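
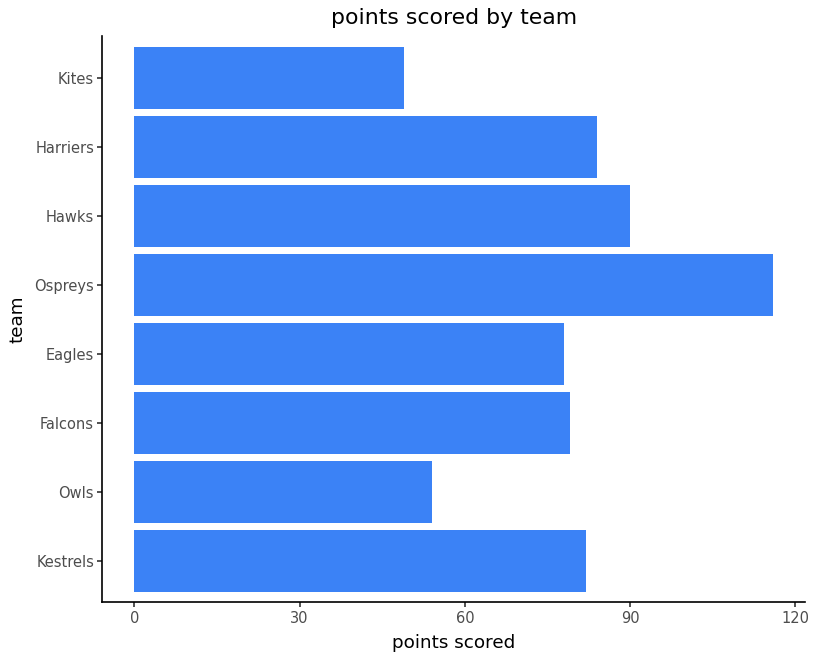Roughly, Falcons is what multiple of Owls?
≈ 1.6×

Falcons ≈ 80, Owls ≈ 50; 80/50 ≈ 1.6.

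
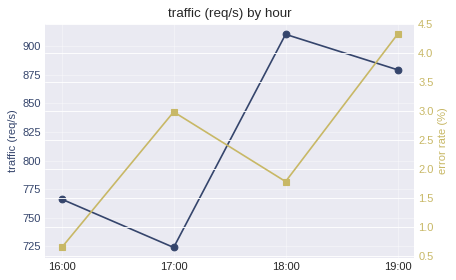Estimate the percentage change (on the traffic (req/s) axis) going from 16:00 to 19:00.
≈ +15.8%

16:00 ≈ 760, 19:00 ≈ 880; (880 − 760) / 760 ≈ +15.8%.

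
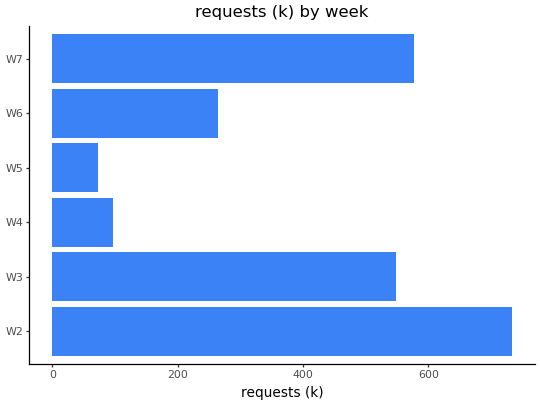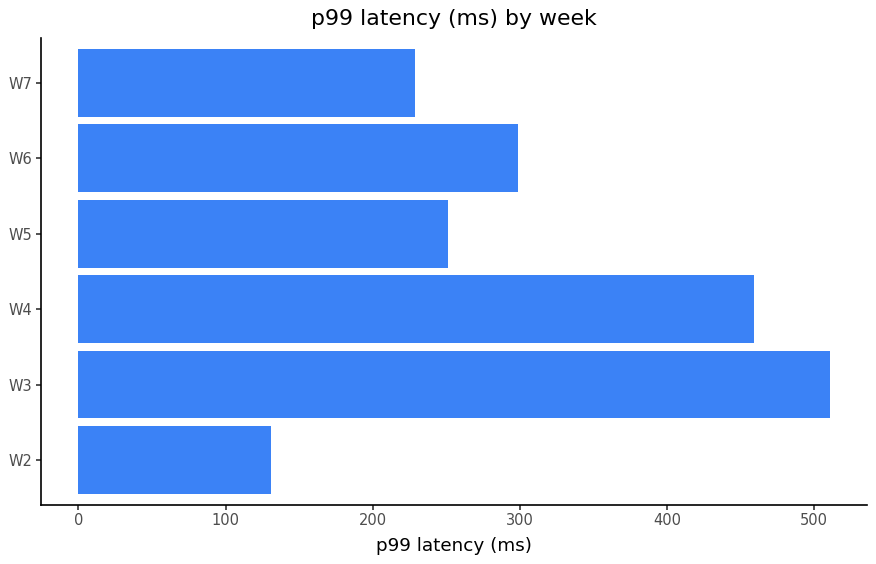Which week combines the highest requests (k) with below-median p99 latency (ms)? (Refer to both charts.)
Chart 2 median p99 latency (ms) ≈ 250; below-median weeks: W2, W5, W7. Among those, W2 has the highest requests (k) (≈ 700).

W2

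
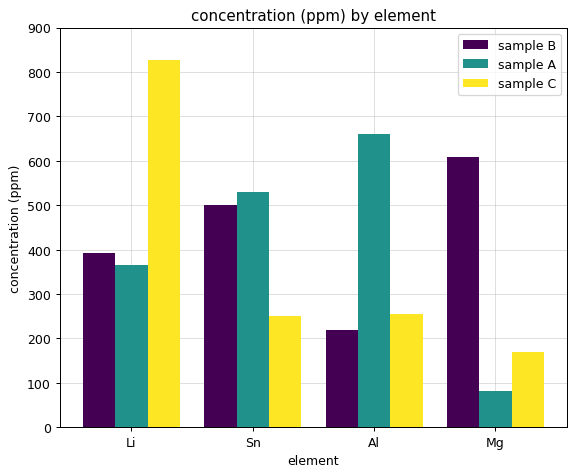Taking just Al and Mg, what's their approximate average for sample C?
≈ 250

(300 + 200) / 2 ≈ 250.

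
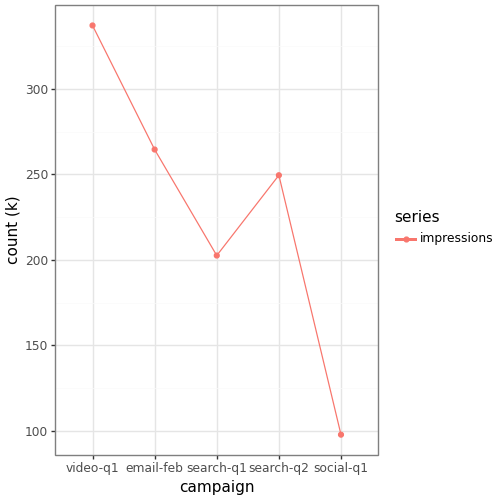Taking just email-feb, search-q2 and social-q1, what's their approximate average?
(260 + 240 + 100) / 3 ≈ 200.

≈ 200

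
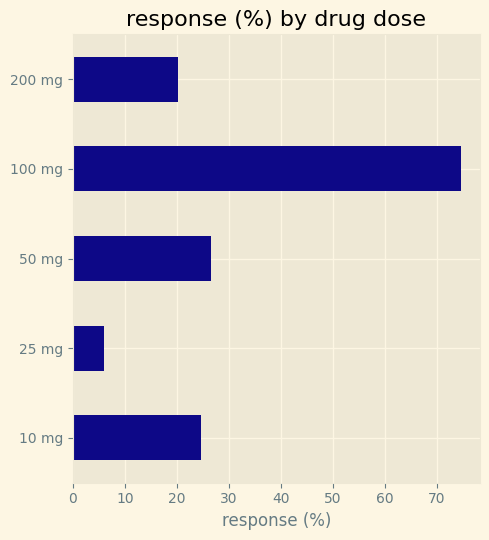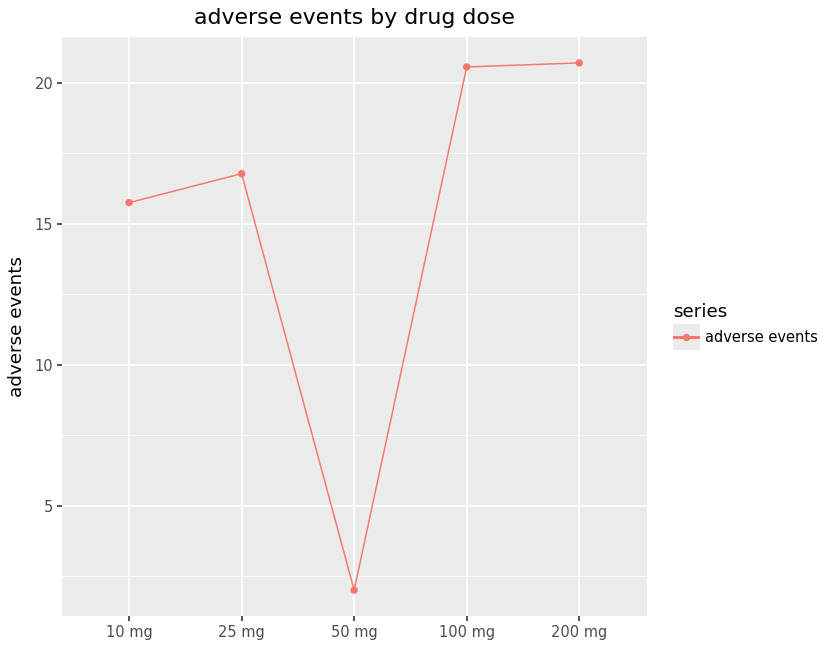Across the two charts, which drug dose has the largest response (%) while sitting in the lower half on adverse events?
50 mg

Chart 2 median adverse events ≈ 16; below-median drug doses: 10 mg, 50 mg. Among those, 50 mg has the highest response (%) (≈ 30).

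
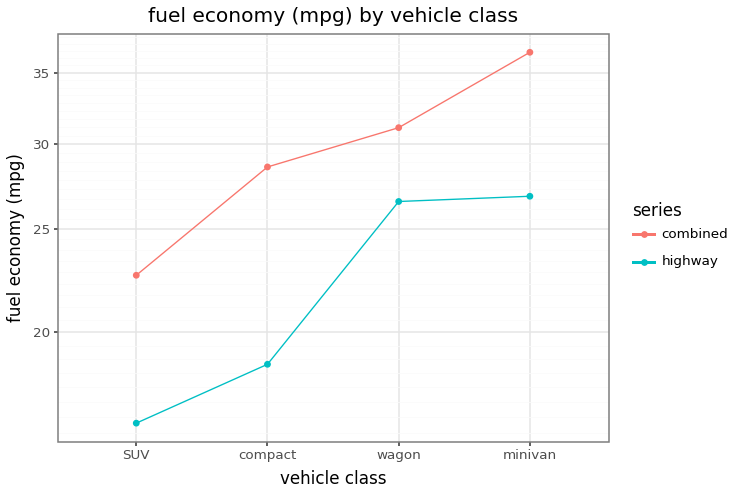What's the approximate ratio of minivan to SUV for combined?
≈ 1.64×

minivan ≈ 36, SUV ≈ 22; 36/22 ≈ 1.64.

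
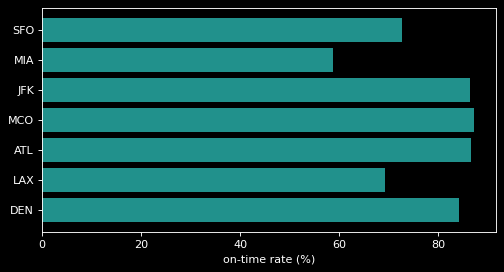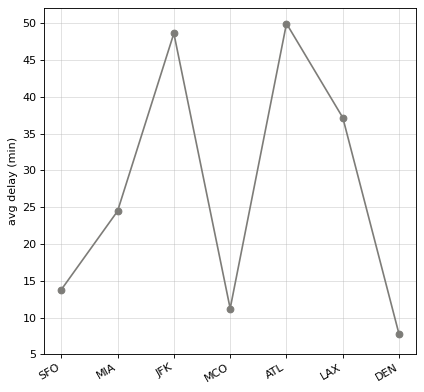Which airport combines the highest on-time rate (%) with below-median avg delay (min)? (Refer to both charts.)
Chart 2 median avg delay (min) ≈ 25; below-median airports: SFO, MCO, DEN. Among those, MCO has the highest on-time rate (%) (≈ 90).

MCO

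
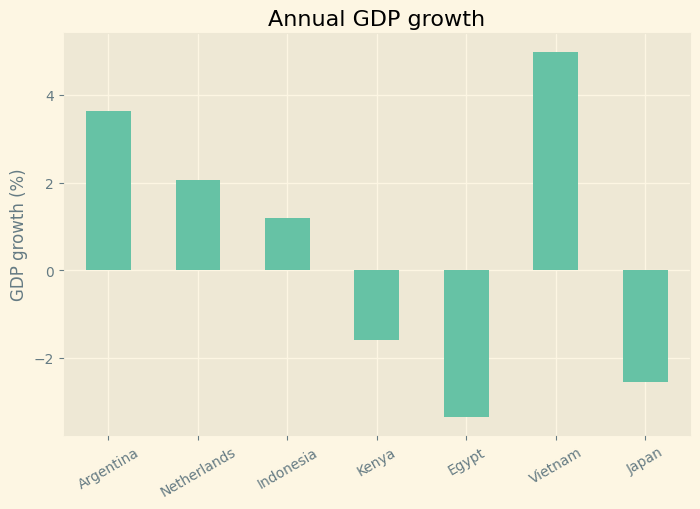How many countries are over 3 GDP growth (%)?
Above 3: Argentina, Vietnam.

2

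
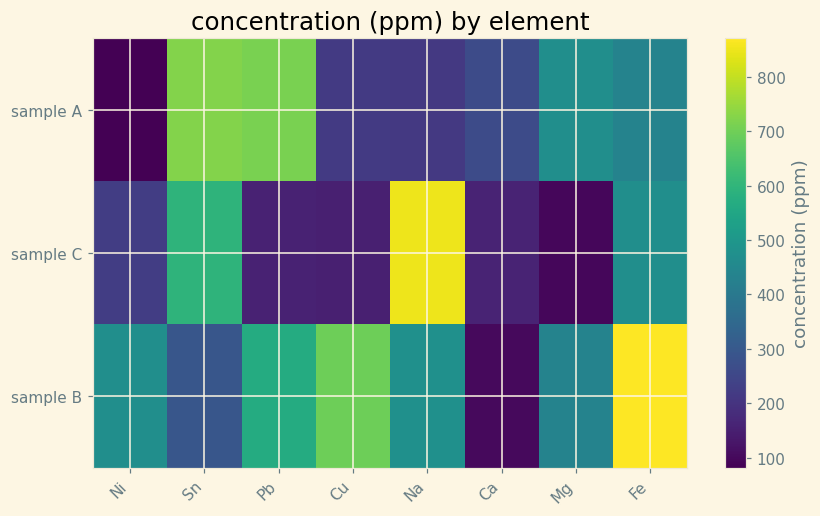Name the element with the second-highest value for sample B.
Cu

Top 3 for sample B: Fe ≈ 900, Cu ≈ 700, Pb ≈ 600.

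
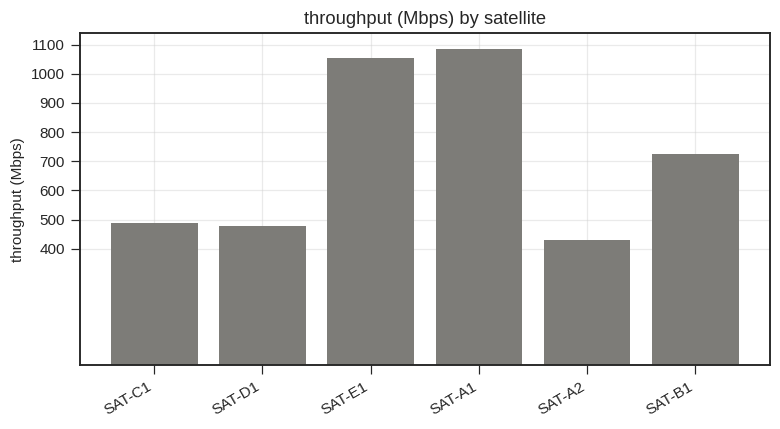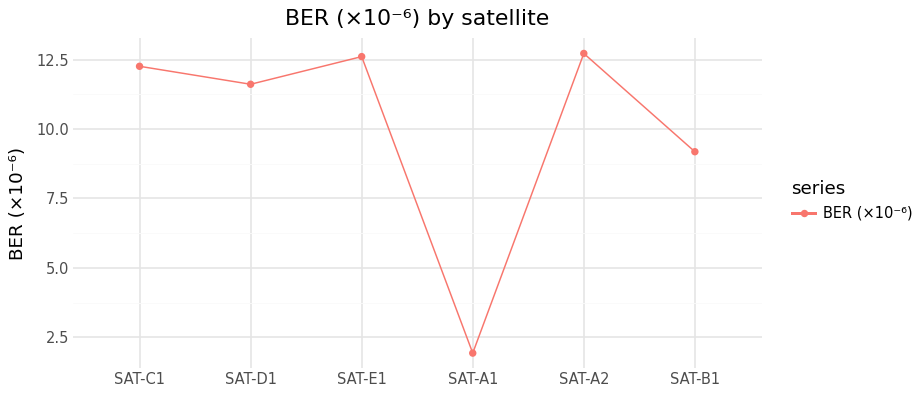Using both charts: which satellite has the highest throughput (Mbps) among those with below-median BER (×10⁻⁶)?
SAT-A1

Chart 2 median BER (×10⁻⁶) ≈ 12; below-median satellites: SAT-D1, SAT-A1, SAT-B1. Among those, SAT-A1 has the highest throughput (Mbps) (≈ 1100).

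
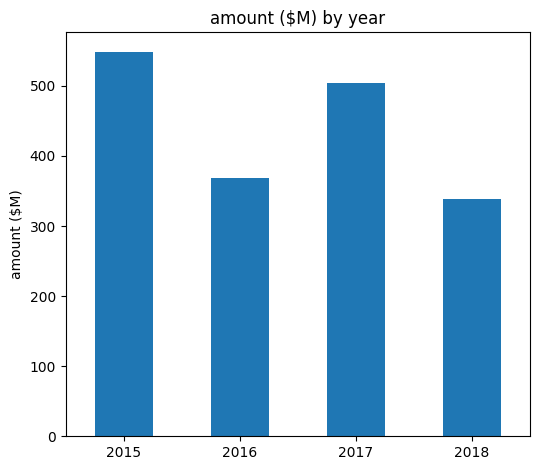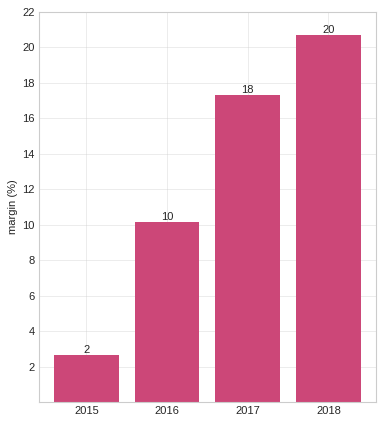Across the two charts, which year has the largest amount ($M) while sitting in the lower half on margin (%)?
Chart 2 median margin (%) ≈ 14; below-median years: 2015, 2016. Among those, 2015 has the highest amount ($M) (≈ 500).

2015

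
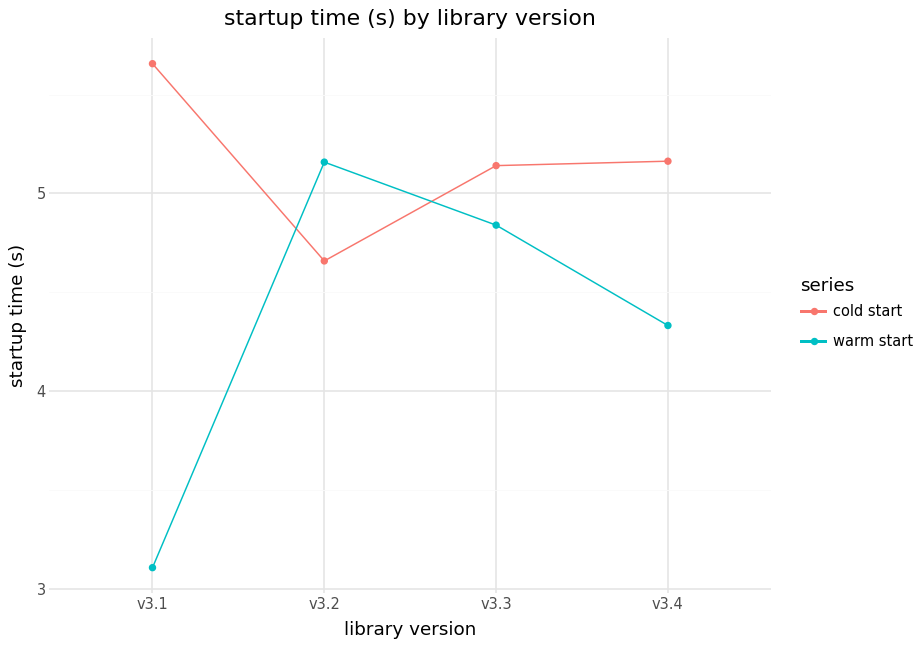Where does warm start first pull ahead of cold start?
v3.1: warm start ≈ 3.0 vs cold start ≈ 5.5 (not yet); v3.2: warm start ≈ 5.0 vs cold start ≈ 4.5 (first crossover).

v3.2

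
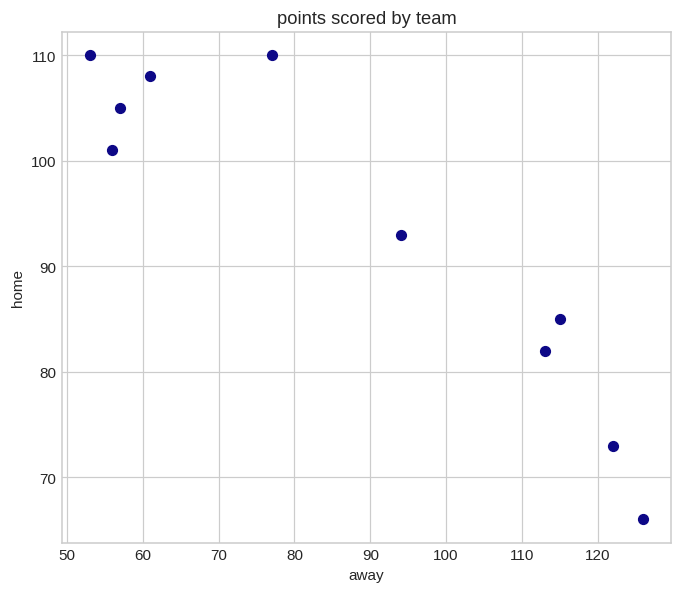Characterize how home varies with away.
negative, strong

Points are negatively correlated; strong (|r| ≈ 0.9).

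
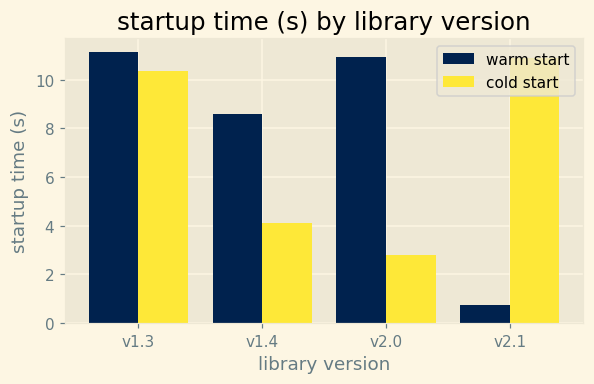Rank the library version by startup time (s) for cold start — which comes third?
Top 4 for cold start: v2.1 ≈ 11, v1.3 ≈ 10, v1.4 ≈ 4, v2.0 ≈ 3.

v1.4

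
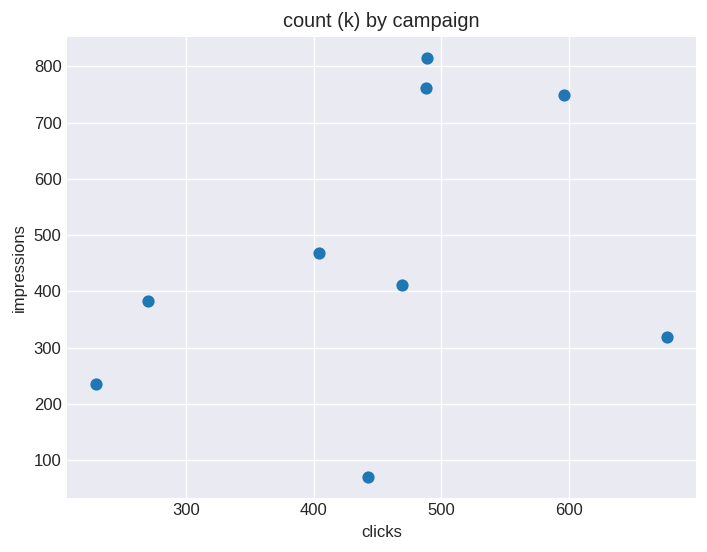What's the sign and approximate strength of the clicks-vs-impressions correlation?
Points are positively correlated; weak (|r| ≈ 0.3).

positive, weak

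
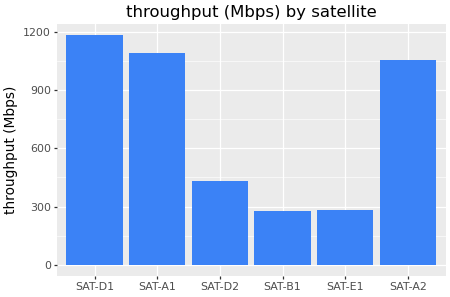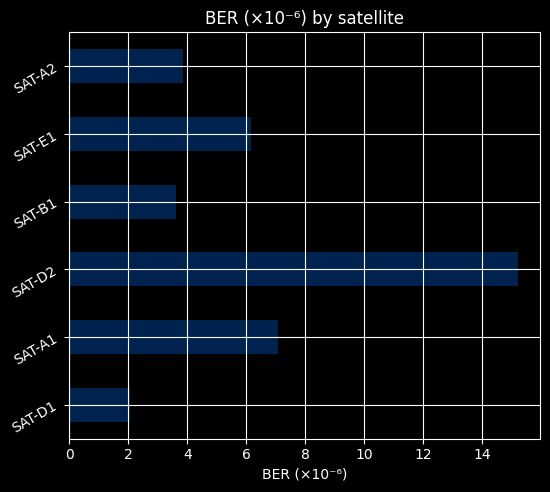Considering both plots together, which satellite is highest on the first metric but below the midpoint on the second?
SAT-D1

Chart 2 median BER (×10⁻⁶) ≈ 6; below-median satellites: SAT-D1, SAT-B1, SAT-A2. Among those, SAT-D1 has the highest throughput (Mbps) (≈ 1200).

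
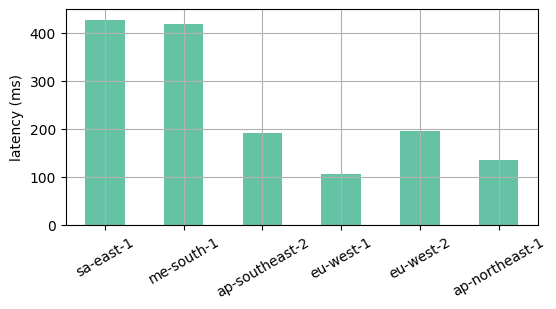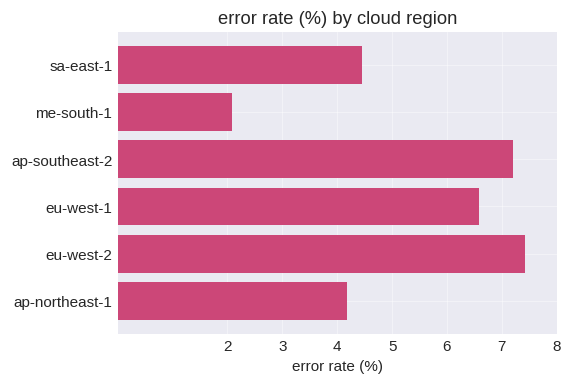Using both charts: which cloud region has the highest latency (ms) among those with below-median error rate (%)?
Chart 2 median error rate (%) ≈ 6; below-median cloud regions: sa-east-1, me-south-1, ap-northeast-1. Among those, sa-east-1 has the highest latency (ms) (≈ 450).

sa-east-1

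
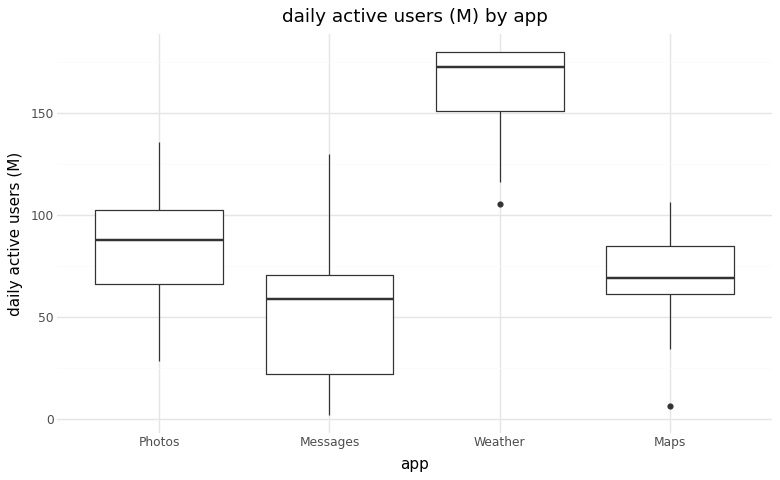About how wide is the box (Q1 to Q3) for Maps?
Q3 ≈ 80, Q1 ≈ 60; IQR ≈ 20.

≈ 20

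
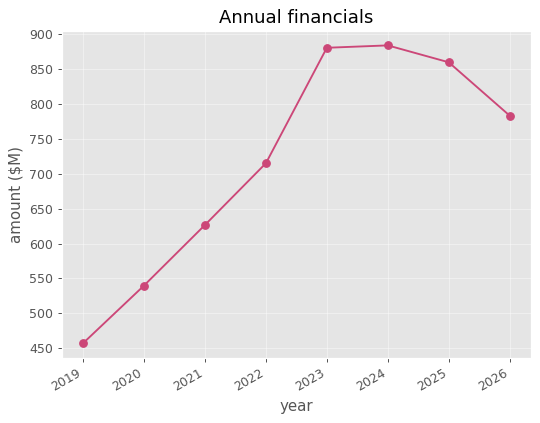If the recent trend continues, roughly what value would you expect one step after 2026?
≈ 750

Last three: 900, 850, 800 → slope ≈ -50/step → next ≈ 750.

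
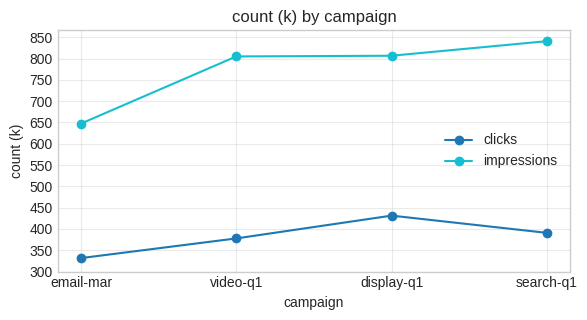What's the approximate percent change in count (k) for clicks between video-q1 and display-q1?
≈ +12.5%

video-q1 ≈ 400, display-q1 ≈ 450; (450 − 400) / 400 ≈ +12.5%.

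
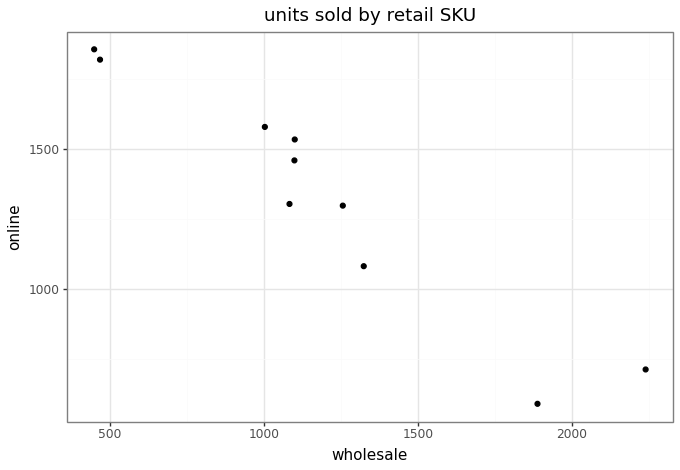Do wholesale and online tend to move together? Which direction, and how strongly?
Points are negatively correlated; strong (|r| ≈ 1.0).

negative, strong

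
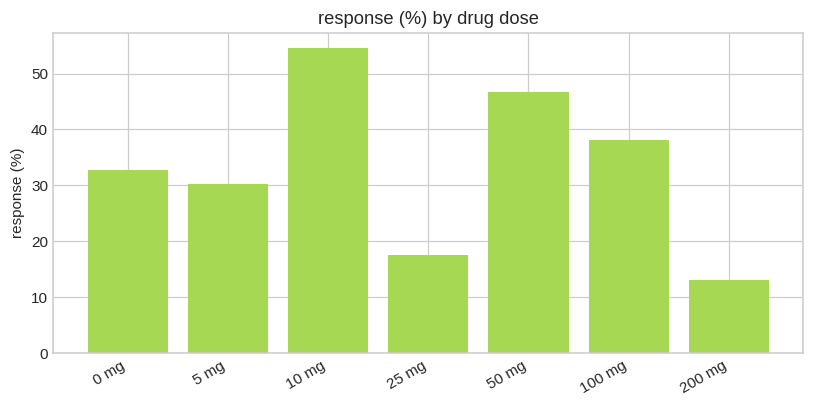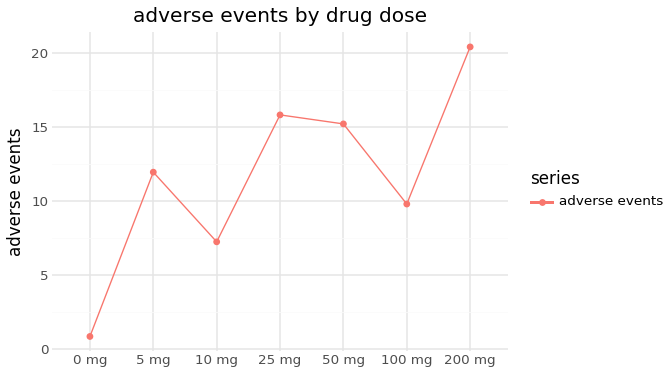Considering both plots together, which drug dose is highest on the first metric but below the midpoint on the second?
Chart 2 median adverse events ≈ 12; below-median drug doses: 0 mg, 10 mg, 100 mg. Among those, 10 mg has the highest response (%) (≈ 55).

10 mg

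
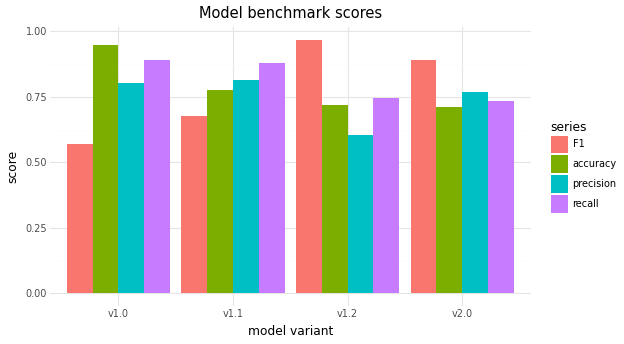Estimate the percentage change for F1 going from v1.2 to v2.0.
v1.2 ≈ 1.0, v2.0 ≈ 0.9; (0.9 − 1.0) / 1.0 ≈ -10%.

≈ -10%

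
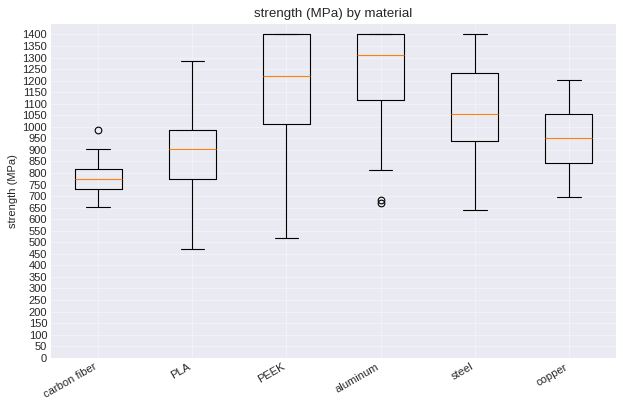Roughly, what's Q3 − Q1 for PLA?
≈ 250

Q3 ≈ 1000, Q1 ≈ 750; IQR ≈ 250.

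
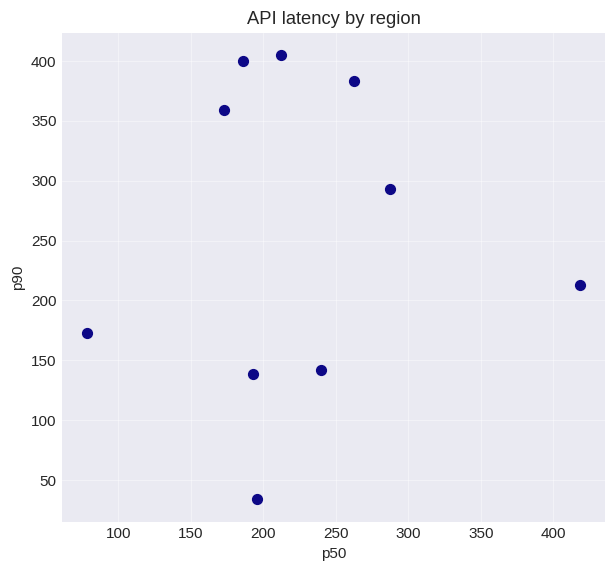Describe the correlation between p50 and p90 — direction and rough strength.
Points are roughly uncorrelated; weak (|r| ≈ 0.1).

no clear correlation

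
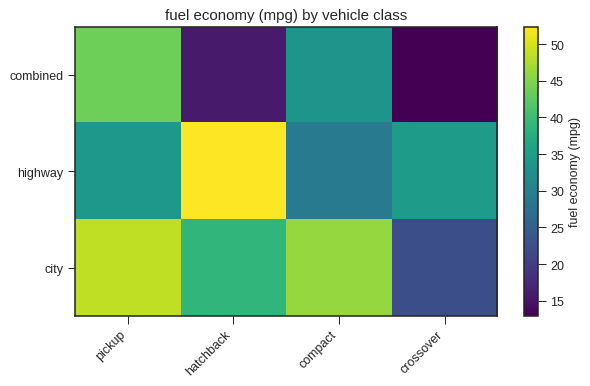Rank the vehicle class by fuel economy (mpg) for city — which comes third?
Top 4 for city: pickup ≈ 50, compact ≈ 45, hatchback ≈ 40, crossover ≈ 20.

hatchback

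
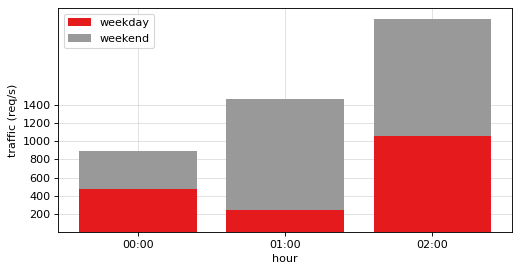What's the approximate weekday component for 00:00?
weekday top ≈ 400, bottom ≈ 0; segment ≈ 400.

≈ 400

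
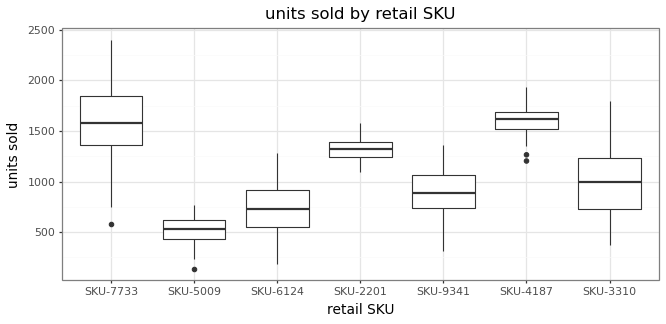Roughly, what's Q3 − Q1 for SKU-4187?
Q3 ≈ 1700, Q1 ≈ 1500; IQR ≈ 200.

≈ 200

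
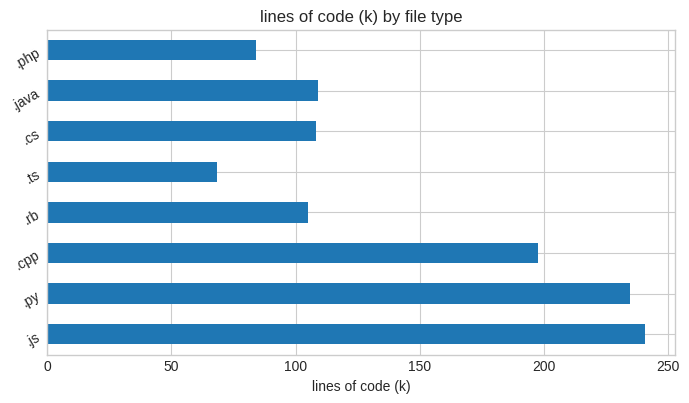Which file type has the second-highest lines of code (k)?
.py

Top 3: .js ≈ 250, .py ≈ 225, .cpp ≈ 200.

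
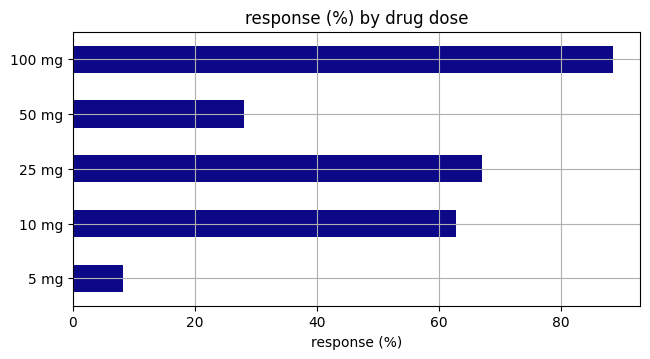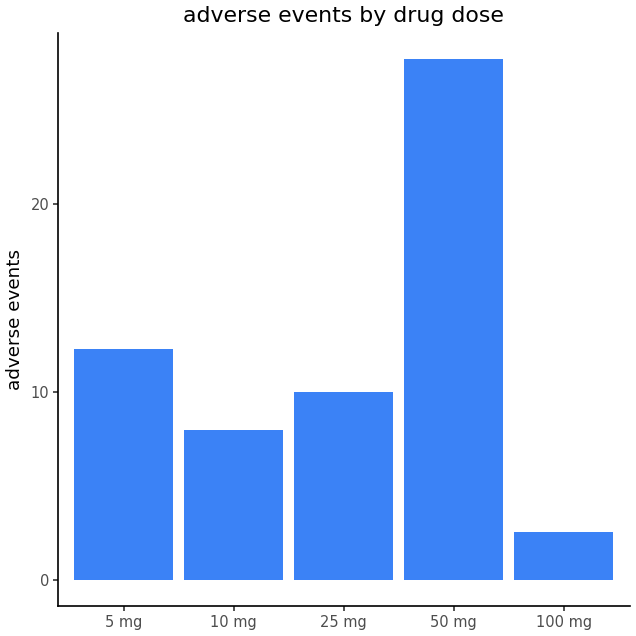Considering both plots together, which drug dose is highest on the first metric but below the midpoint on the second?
100 mg

Chart 2 median adverse events ≈ 10; below-median drug doses: 10 mg, 100 mg. Among those, 100 mg has the highest response (%) (≈ 90).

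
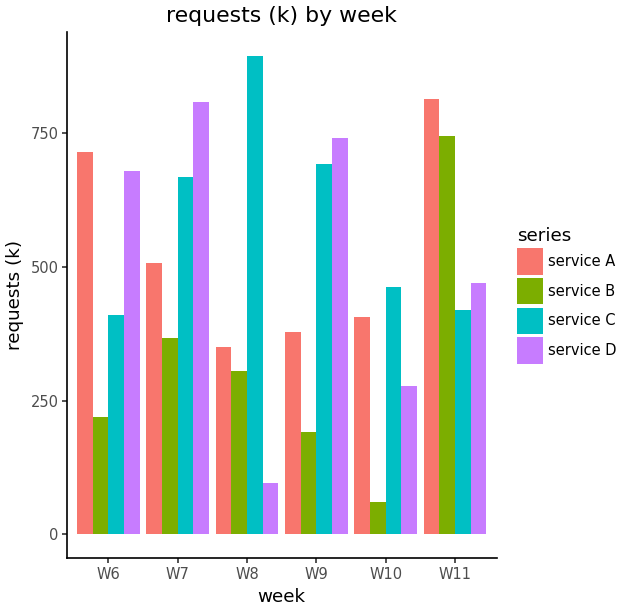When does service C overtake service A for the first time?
W6: service C ≈ 400 vs service A ≈ 700 (not yet); W7: service C ≈ 700 vs service A ≈ 500 (first crossover).

W7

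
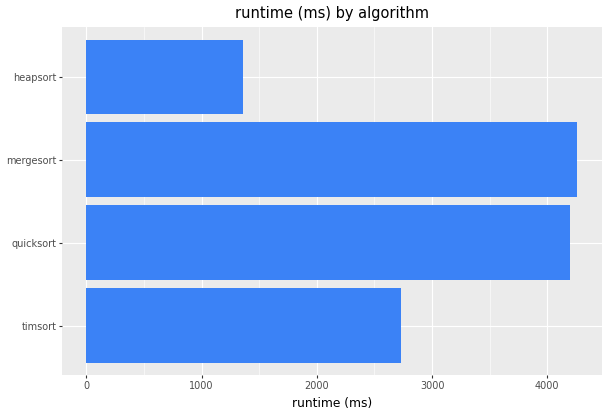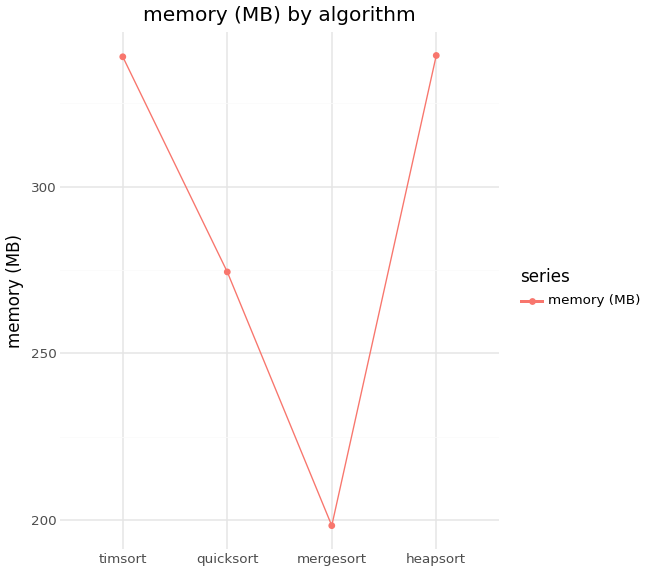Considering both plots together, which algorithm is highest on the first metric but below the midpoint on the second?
mergesort

Chart 2 median memory (MB) ≈ 300; below-median algorithms: quicksort, mergesort. Among those, mergesort has the highest runtime (ms) (≈ 4500).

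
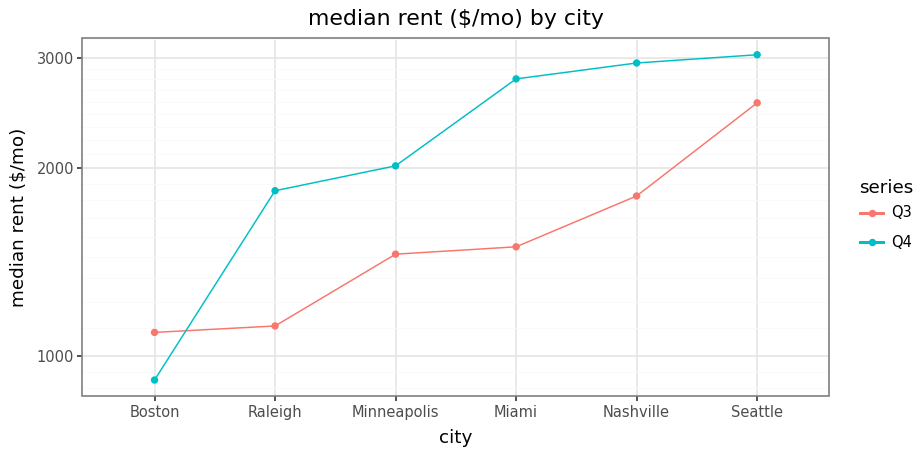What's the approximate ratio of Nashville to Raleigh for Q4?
Nashville ≈ 3000, Raleigh ≈ 1800; 3000/1800 ≈ 1.67.

≈ 1.67×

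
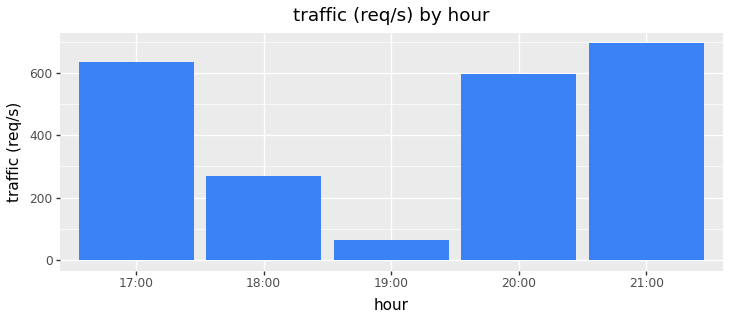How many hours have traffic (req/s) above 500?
3

Above 500: 17:00, 20:00, 21:00.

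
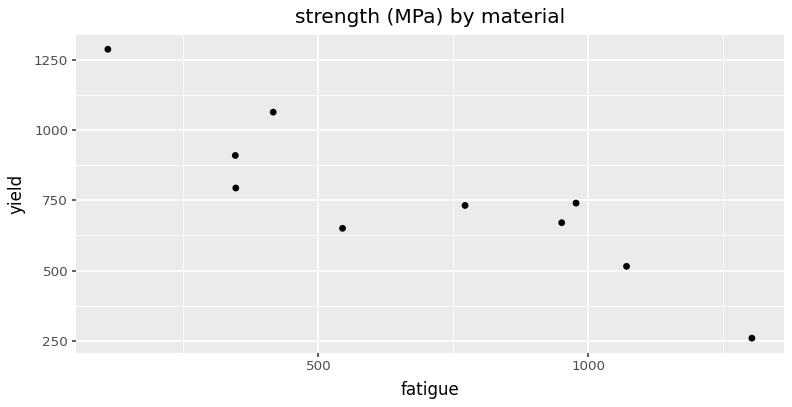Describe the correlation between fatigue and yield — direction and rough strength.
negative, strong

Points are negatively correlated; strong (|r| ≈ 0.9).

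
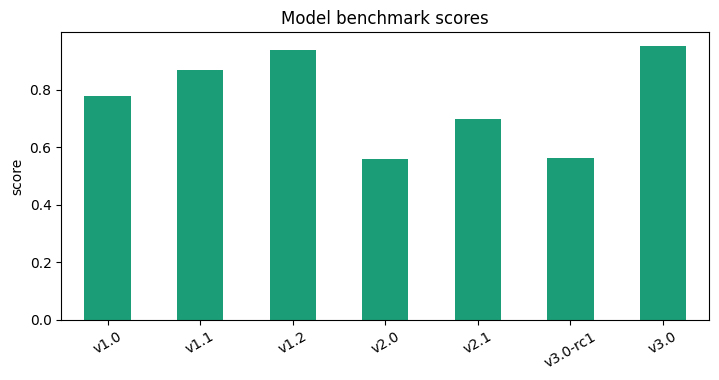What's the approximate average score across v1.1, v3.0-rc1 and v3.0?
(0.9 + 0.6 + 1.0) / 3 ≈ 0.83.

≈ 0.83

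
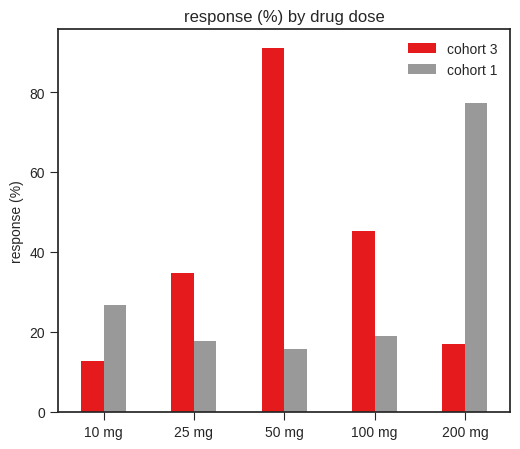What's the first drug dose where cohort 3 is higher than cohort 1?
10 mg: cohort 3 ≈ 10 vs cohort 1 ≈ 30 (not yet); 25 mg: cohort 3 ≈ 30 vs cohort 1 ≈ 20 (first crossover).

25 mg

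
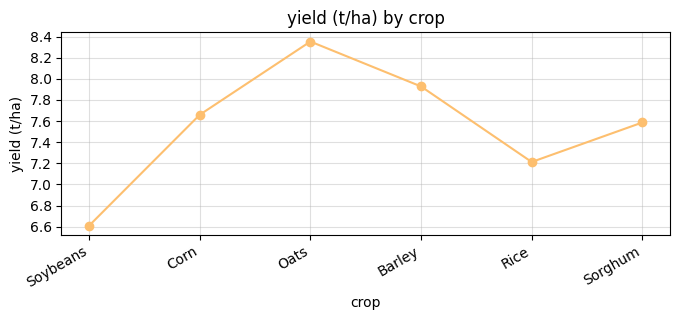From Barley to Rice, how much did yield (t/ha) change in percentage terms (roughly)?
≈ -10%

Barley ≈ 8.0, Rice ≈ 7.2; (7.2 − 8.0) / 8.0 ≈ -10%.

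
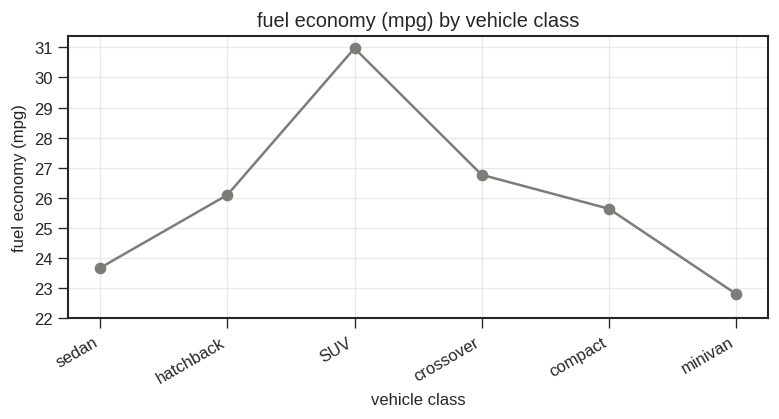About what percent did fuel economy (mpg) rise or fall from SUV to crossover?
SUV ≈ 31, crossover ≈ 27; (27 − 31) / 31 ≈ -12.9%.

≈ -12.9%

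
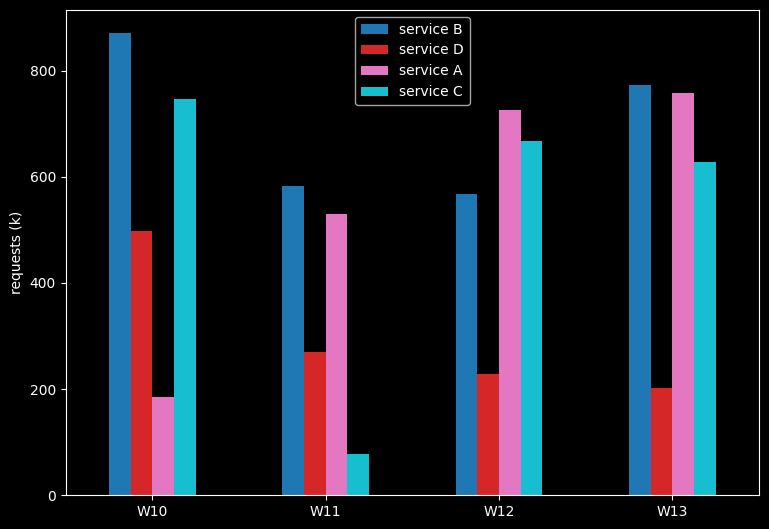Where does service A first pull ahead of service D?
W11

W10: service A ≈ 200 vs service D ≈ 500 (not yet); W11: service A ≈ 500 vs service D ≈ 300 (first crossover).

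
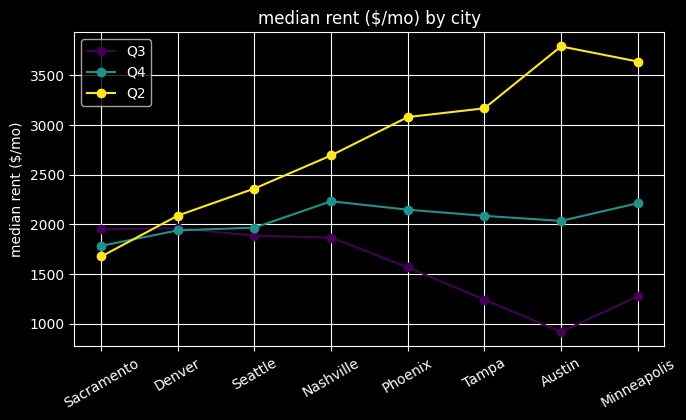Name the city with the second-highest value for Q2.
Top 3 for Q2: Austin ≈ 4000, Minneapolis ≈ 3500, Tampa ≈ 3000.

Minneapolis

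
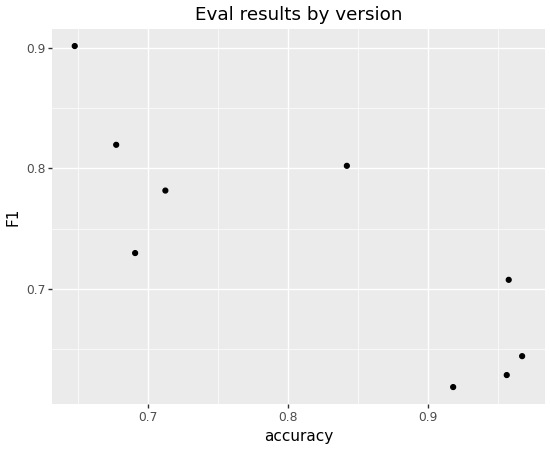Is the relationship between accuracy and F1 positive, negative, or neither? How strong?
negative, strong

Points are negatively correlated; strong (|r| ≈ 0.8).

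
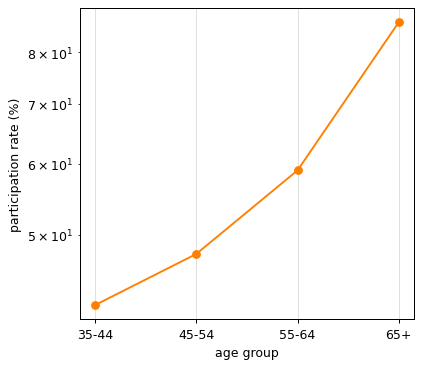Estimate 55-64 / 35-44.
55-64 ≈ 60, 35-44 ≈ 40; 60/40 ≈ 1.5.

≈ 1.5×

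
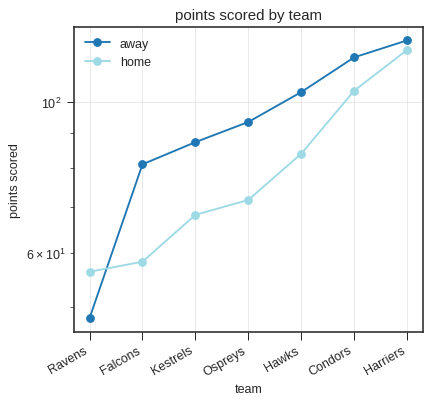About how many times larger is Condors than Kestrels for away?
≈ 1.33×

Condors ≈ 120, Kestrels ≈ 90; 120/90 ≈ 1.33.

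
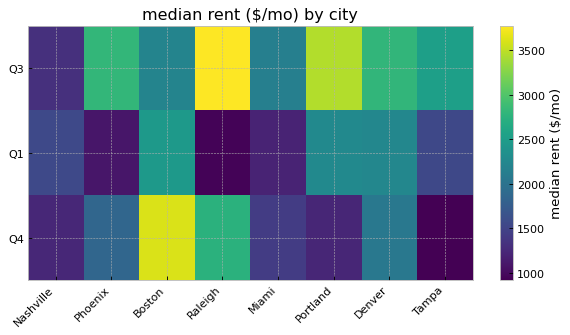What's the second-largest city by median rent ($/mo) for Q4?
Top 3 for Q4: Boston ≈ 3500, Raleigh ≈ 2500, Denver ≈ 2000.

Raleigh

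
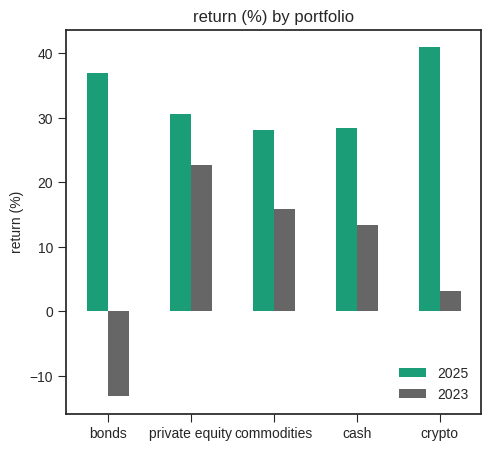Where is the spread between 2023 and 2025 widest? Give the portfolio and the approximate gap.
bonds, ≈ 50 %

bonds: 2023 ≈ -15, 2025 ≈ 35 → gap ≈ 50. Next-largest (crypto) is only ≈ 35.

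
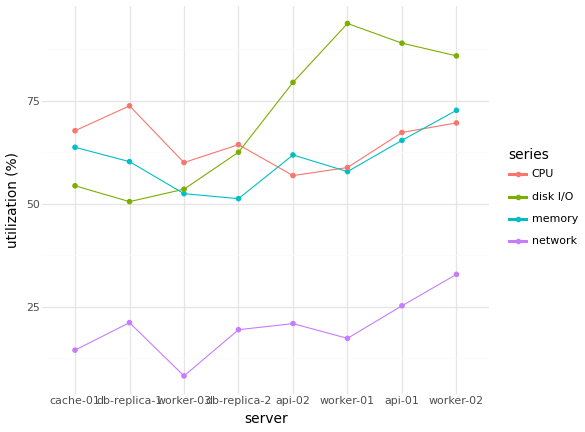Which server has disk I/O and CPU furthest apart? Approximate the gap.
worker-01: disk I/O ≈ 90, CPU ≈ 60 → gap ≈ 30. Next-largest (db-replica-1) is only ≈ 20.

worker-01, ≈ 30 %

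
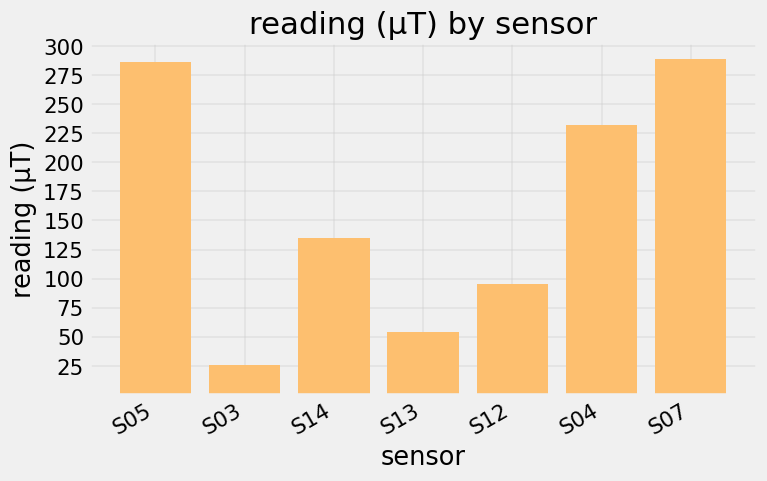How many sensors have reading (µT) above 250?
Above 250: S05, S07.

2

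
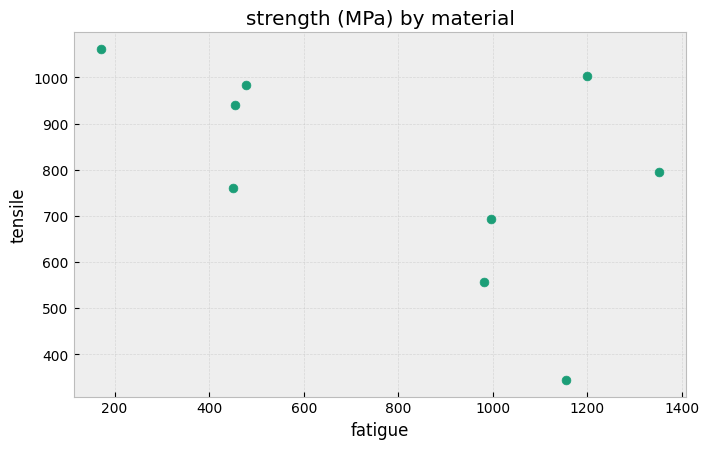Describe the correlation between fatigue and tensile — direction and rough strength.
Points are negatively correlated; moderate (|r| ≈ 0.5).

negative, moderate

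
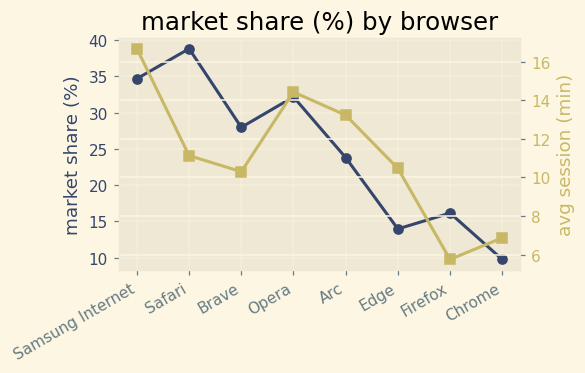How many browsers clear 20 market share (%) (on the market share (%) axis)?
5

Above 20: Samsung Internet, Safari, Brave, Opera, Arc.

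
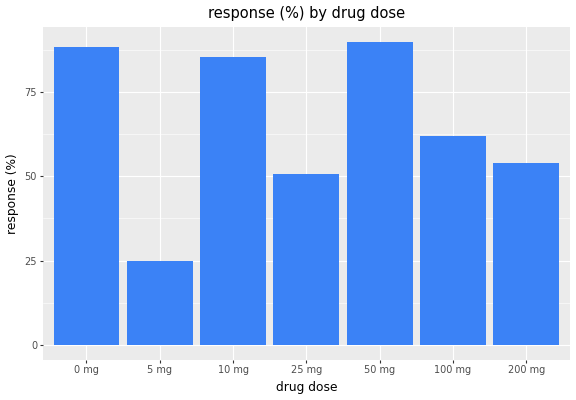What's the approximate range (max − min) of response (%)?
Max 50 mg ≈ 90, min 5 mg ≈ 20; range ≈ 70.

≈ 70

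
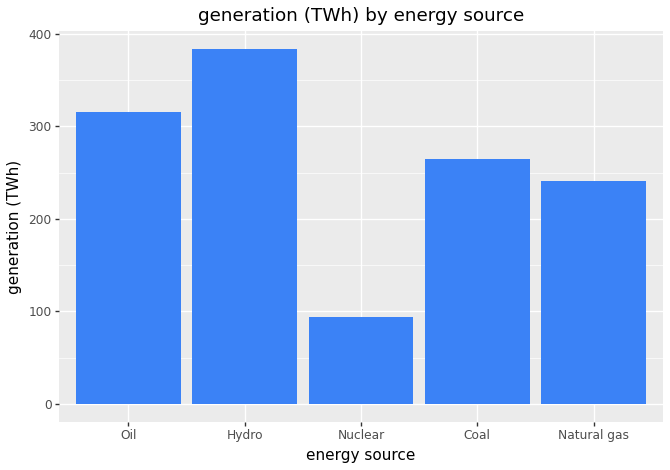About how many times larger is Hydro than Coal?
≈ 1.6×

Hydro ≈ 400, Coal ≈ 250; 400/250 ≈ 1.6.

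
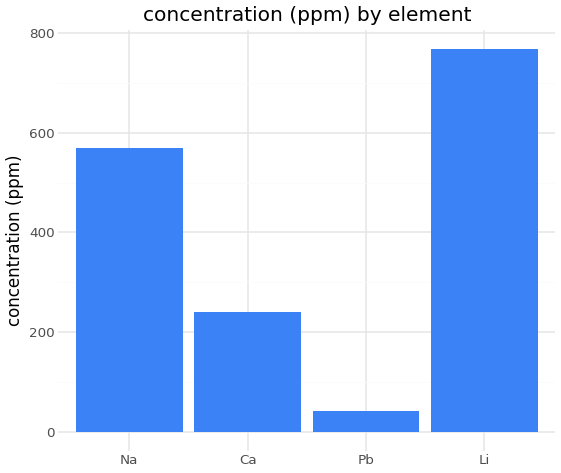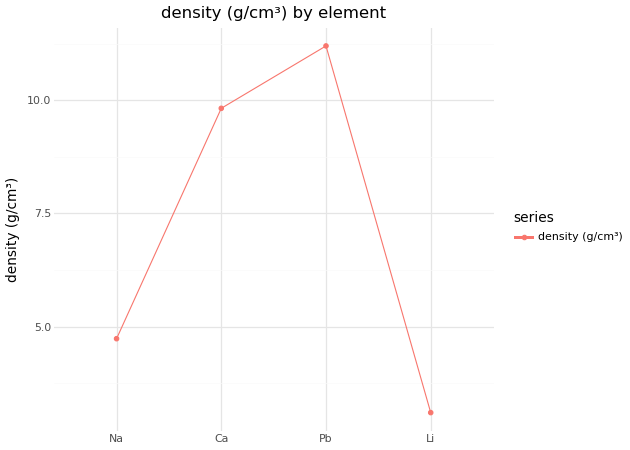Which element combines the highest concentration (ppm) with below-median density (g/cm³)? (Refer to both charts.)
Li

Chart 2 median density (g/cm³) ≈ 8; below-median elements: Na, Li. Among those, Li has the highest concentration (ppm) (≈ 800).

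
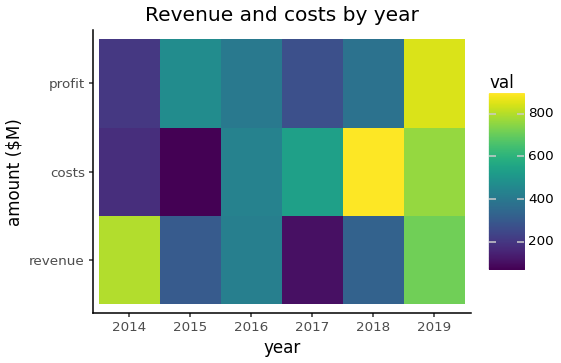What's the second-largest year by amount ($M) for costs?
Top 3 for costs: 2018 ≈ 900, 2019 ≈ 800, 2017 ≈ 500.

2019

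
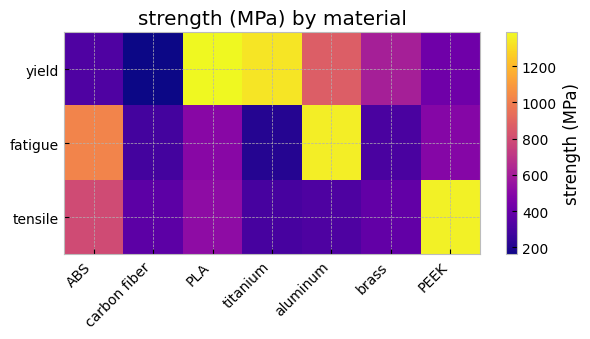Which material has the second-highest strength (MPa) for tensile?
ABS

Top 3 for tensile: PEEK ≈ 1400, ABS ≈ 800, PLA ≈ 600.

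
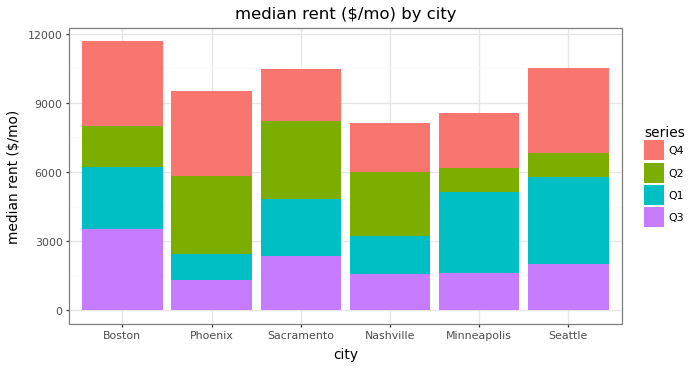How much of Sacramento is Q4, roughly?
Q4 top ≈ 10000, bottom ≈ 8000; segment ≈ 2000.

≈ 2000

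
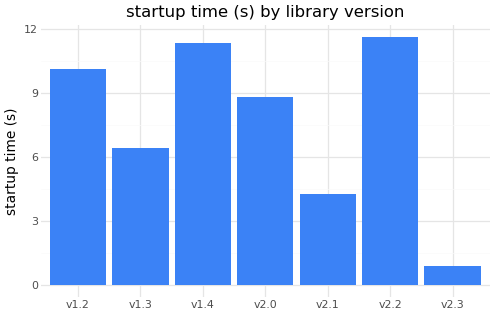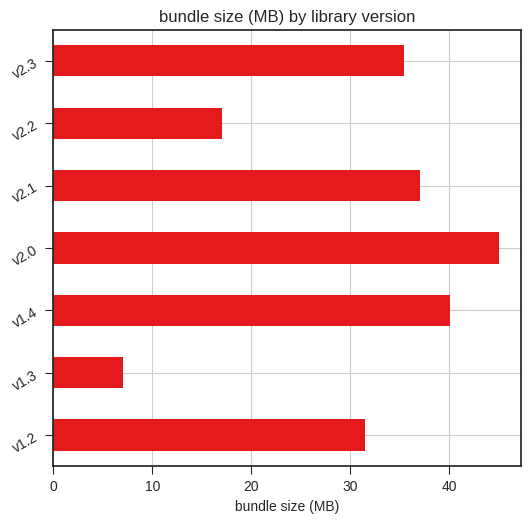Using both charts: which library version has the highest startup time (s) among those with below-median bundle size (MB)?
Chart 2 median bundle size (MB) ≈ 35; below-median library versions: v1.2, v1.3, v2.2. Among those, v2.2 has the highest startup time (s) (≈ 12).

v2.2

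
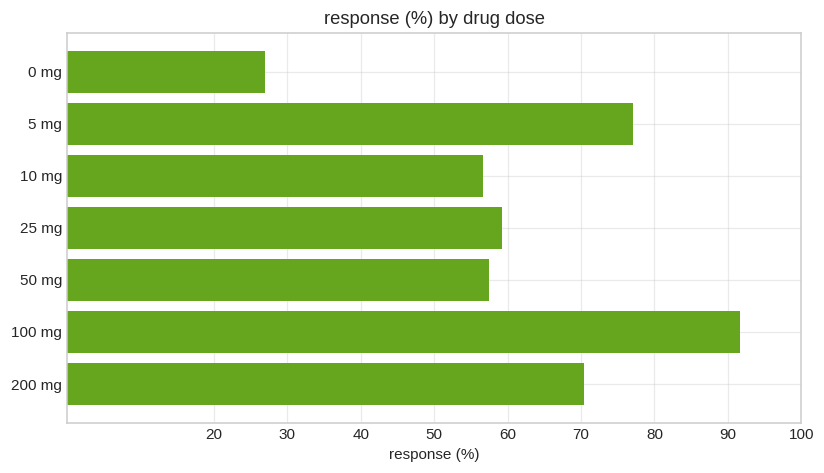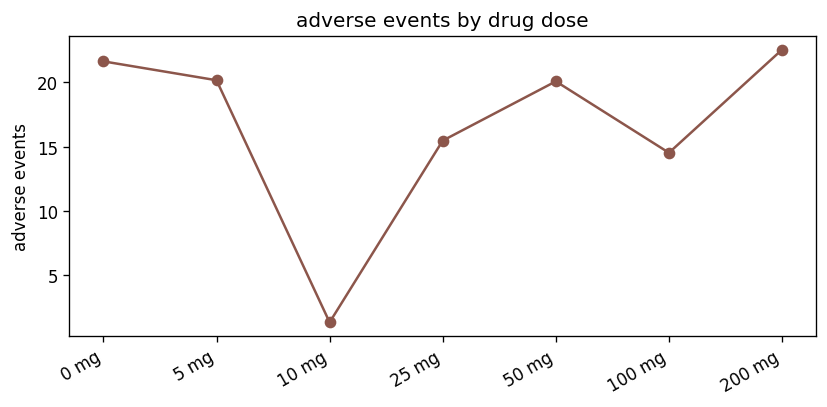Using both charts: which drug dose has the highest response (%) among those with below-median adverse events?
100 mg

Chart 2 median adverse events ≈ 20; below-median drug doses: 10 mg, 25 mg, 100 mg. Among those, 100 mg has the highest response (%) (≈ 90).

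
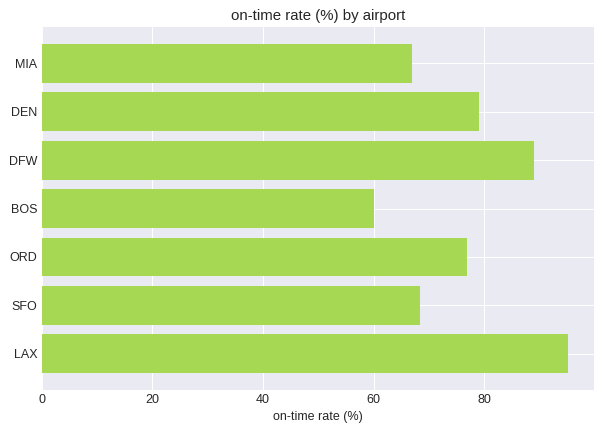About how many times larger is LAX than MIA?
≈ 1.43×

LAX ≈ 100, MIA ≈ 70; 100/70 ≈ 1.43.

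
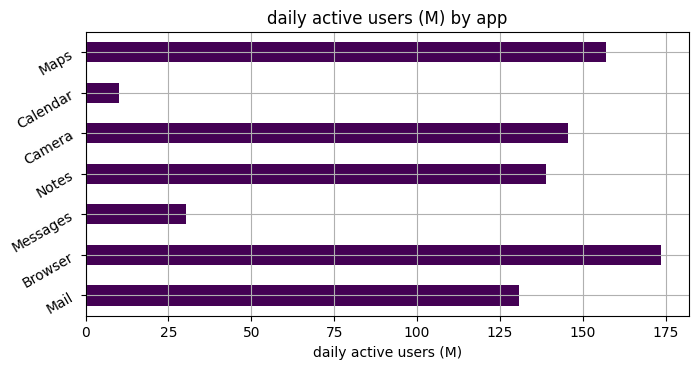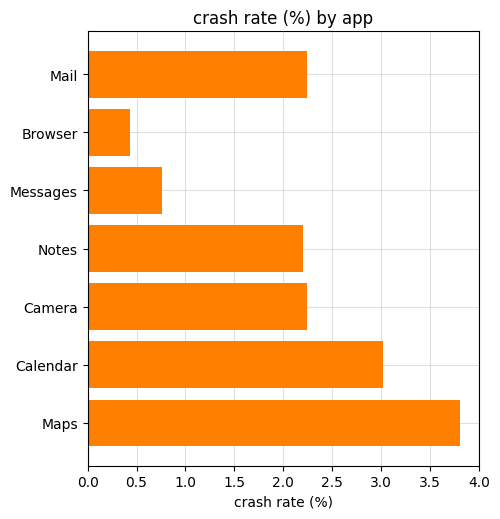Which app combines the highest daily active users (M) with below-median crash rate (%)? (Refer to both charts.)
Browser

Chart 2 median crash rate (%) ≈ 2; below-median apps: Browser, Messages, Notes. Among those, Browser has the highest daily active users (M) (≈ 180).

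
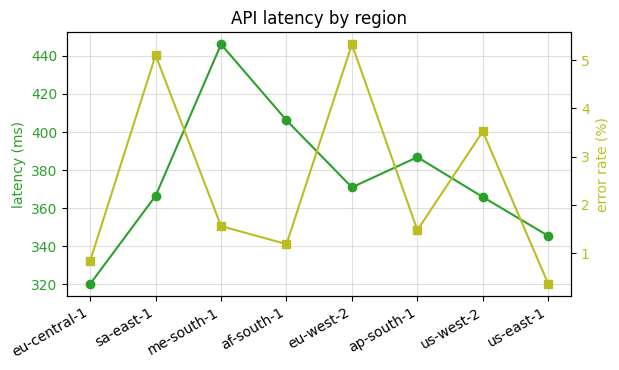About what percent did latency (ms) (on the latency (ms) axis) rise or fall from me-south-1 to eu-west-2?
≈ -13.6%

me-south-1 ≈ 440, eu-west-2 ≈ 380; (380 − 440) / 440 ≈ -13.6%.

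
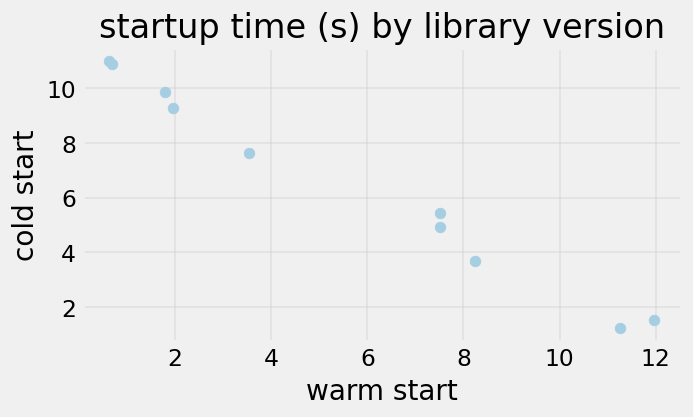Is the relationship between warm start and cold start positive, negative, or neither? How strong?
negative, strong

Points are negatively correlated; strong (|r| ≈ 1.0).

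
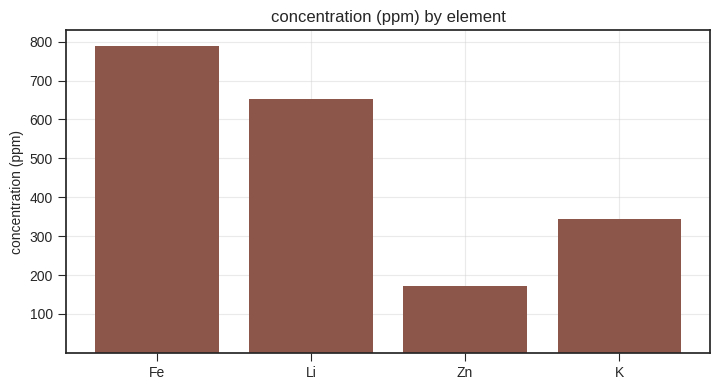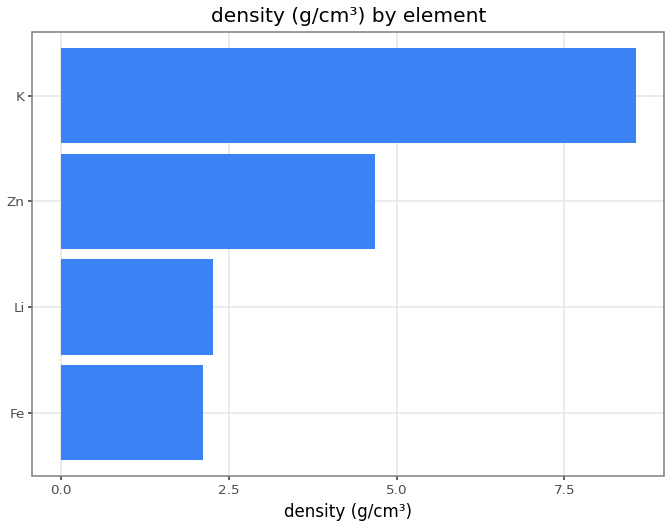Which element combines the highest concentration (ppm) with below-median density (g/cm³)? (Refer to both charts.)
Chart 2 median density (g/cm³) ≈ 3; below-median elements: Fe, Li. Among those, Fe has the highest concentration (ppm) (≈ 800).

Fe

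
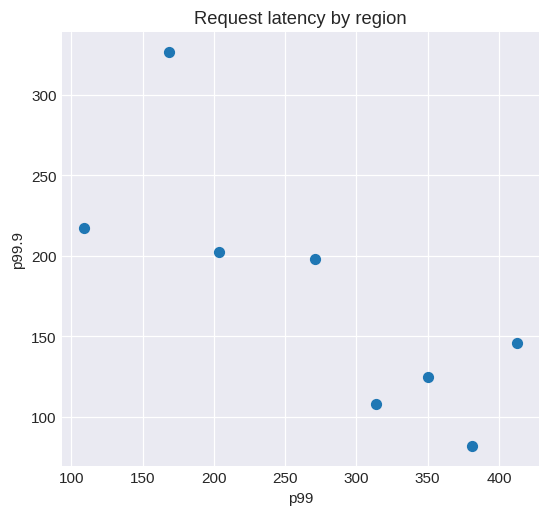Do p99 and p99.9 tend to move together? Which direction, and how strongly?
Points are negatively correlated; strong (|r| ≈ 0.8).

negative, strong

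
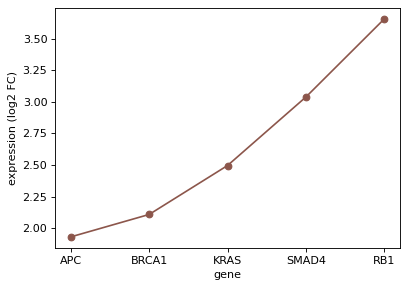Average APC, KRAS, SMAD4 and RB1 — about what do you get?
≈ 2.75

(2.0 + 2.4 + 3.0 + 3.6) / 4 ≈ 2.75.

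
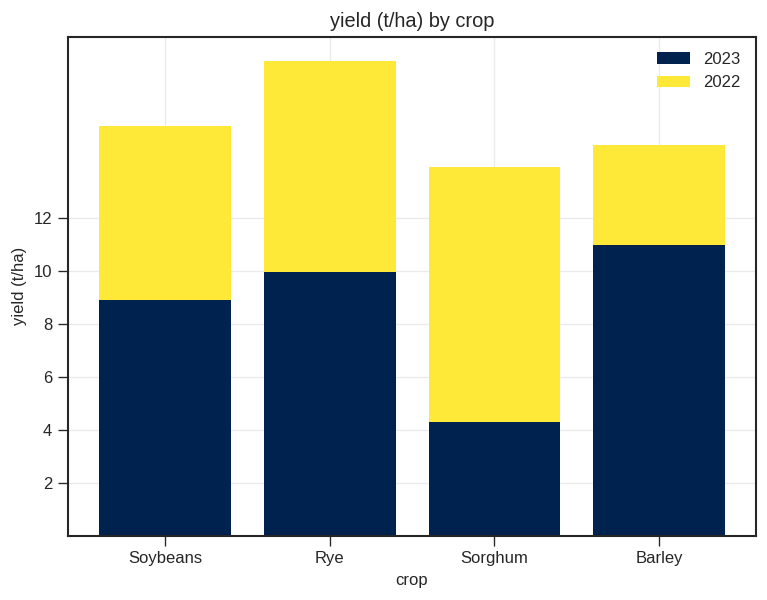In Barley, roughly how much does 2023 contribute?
≈ 10

2023 top ≈ 10, bottom ≈ 0; segment ≈ 10.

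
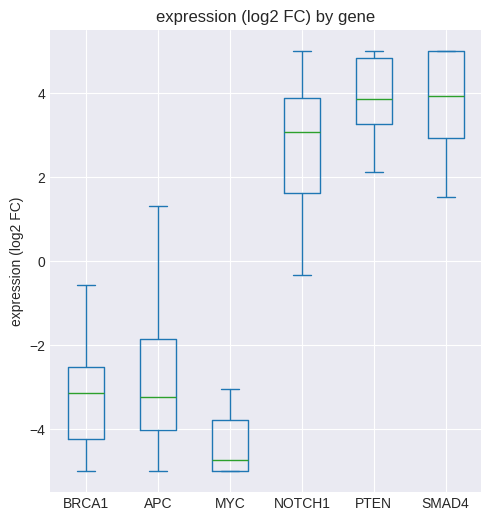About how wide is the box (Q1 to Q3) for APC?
Q3 ≈ -2, Q1 ≈ -4; IQR ≈ 2.

≈ 2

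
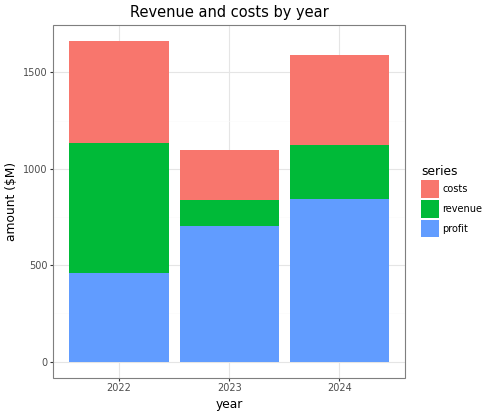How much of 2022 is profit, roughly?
≈ 400

profit top ≈ 400, bottom ≈ 0; segment ≈ 400.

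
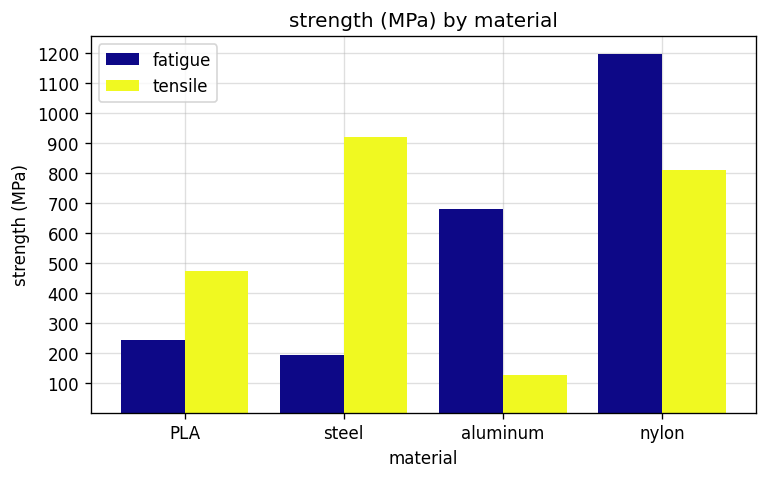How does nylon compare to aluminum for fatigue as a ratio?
≈ 1.71×

nylon ≈ 1200, aluminum ≈ 700; 1200/700 ≈ 1.71.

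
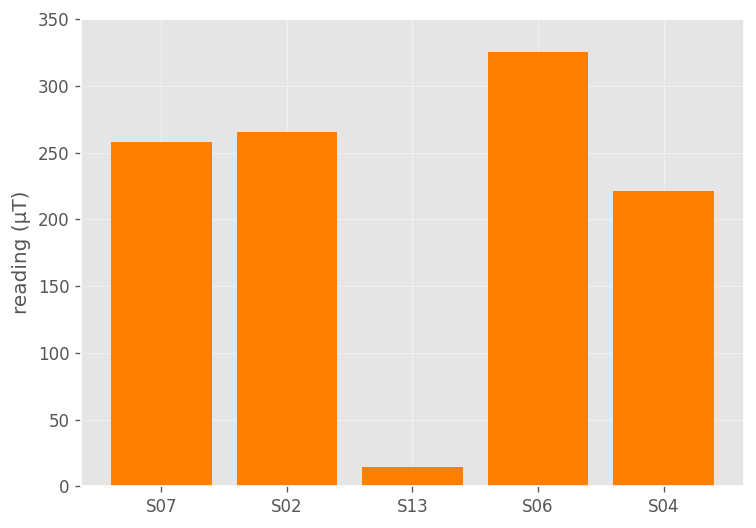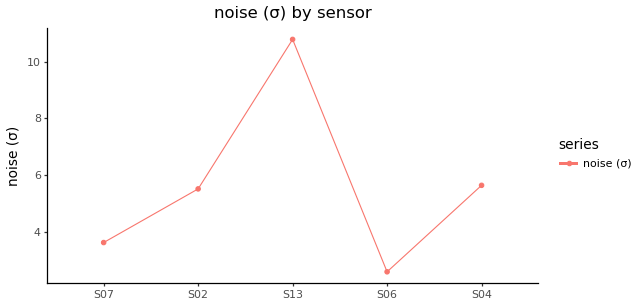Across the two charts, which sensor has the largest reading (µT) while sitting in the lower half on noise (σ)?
Chart 2 median noise (σ) ≈ 6; below-median sensors: S07, S06. Among those, S06 has the highest reading (µT) (≈ 350).

S06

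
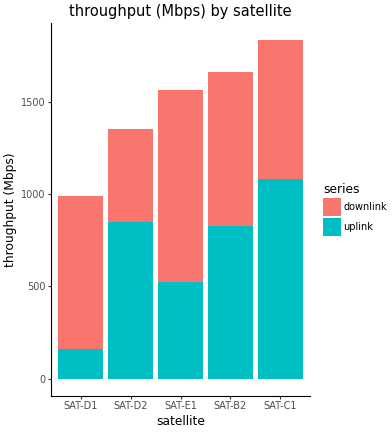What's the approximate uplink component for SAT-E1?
uplink top ≈ 600, bottom ≈ 0; segment ≈ 600.

≈ 600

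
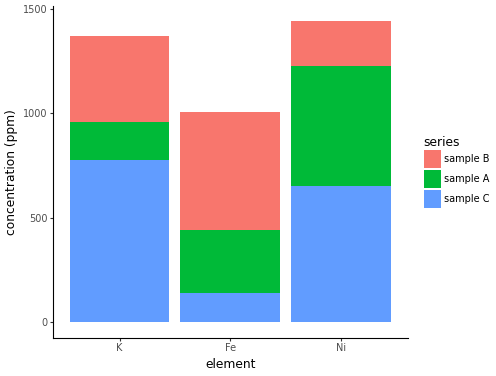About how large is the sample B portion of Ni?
≈ 200

sample B top ≈ 1400, bottom ≈ 1200; segment ≈ 200.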